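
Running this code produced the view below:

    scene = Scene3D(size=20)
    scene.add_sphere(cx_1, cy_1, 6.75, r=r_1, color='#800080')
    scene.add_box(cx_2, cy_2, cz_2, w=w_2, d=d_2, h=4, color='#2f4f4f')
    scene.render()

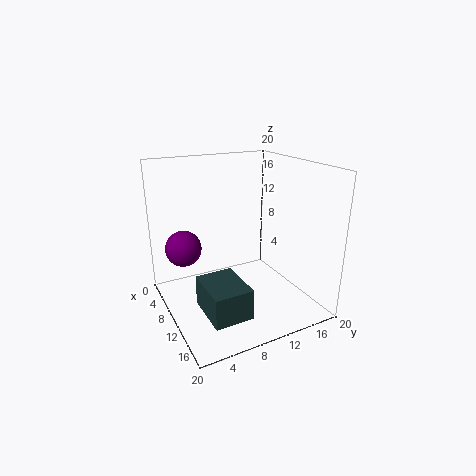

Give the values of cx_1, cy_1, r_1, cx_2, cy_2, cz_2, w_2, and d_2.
cx_1 = 3
cy_1 = 4.25
r_1 = 2.75
cx_2 = 11.5
cy_2 = 3
cz_2 = 2.5
w_2 = 6.5
d_2 = 5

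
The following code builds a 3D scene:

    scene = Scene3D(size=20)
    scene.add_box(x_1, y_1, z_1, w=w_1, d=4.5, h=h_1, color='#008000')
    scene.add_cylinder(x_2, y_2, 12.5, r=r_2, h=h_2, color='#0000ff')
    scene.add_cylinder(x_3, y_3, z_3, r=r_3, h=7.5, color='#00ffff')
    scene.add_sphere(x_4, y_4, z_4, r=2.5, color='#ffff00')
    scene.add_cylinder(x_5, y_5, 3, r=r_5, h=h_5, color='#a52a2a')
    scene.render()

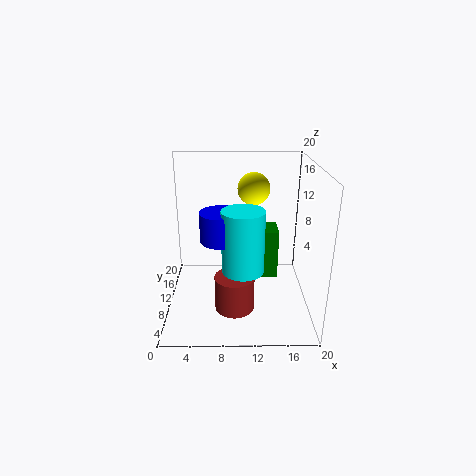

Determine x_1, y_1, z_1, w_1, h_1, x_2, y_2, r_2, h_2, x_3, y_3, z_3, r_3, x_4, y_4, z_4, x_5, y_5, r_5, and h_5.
x_1 = 10.5, y_1 = 15, z_1 = 0.5, w_1 = 6, h_1 = 8, x_2 = 8, y_2 = 4, r_2 = 2.5, h_2 = 3.5, x_3 = 10.5, y_3 = 3, z_3 = 9, r_3 = 2.5, x_4 = 12.5, y_4 = 17, z_4 = 15, x_5 = 9.5, y_5 = 4, r_5 = 2.5, h_5 = 4.5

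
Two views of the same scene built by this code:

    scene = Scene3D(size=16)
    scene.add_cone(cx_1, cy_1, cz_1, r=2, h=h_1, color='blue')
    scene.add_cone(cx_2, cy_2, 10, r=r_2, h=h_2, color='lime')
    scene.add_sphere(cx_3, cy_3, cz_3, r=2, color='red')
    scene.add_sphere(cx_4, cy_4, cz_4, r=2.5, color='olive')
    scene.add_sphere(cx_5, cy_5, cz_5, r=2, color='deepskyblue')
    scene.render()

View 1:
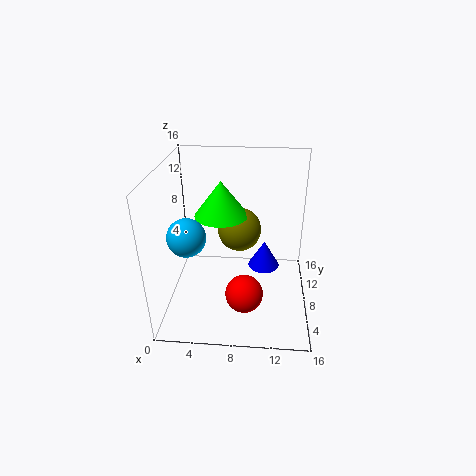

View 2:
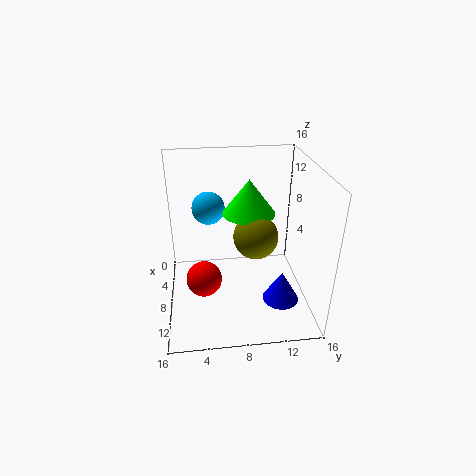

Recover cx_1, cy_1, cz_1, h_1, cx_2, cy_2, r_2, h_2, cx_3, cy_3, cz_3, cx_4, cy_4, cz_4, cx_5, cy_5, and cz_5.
cx_1 = 11; cy_1 = 12.5; cz_1 = 1.5; h_1 = 3.5; cx_2 = 6; cy_2 = 9.5; r_2 = 3; h_2 = 4; cx_3 = 9; cy_3 = 4; cz_3 = 3.5; cx_4 = 8; cy_4 = 10; cz_4 = 8; cx_5 = 3; cy_5 = 5; cz_5 = 9.5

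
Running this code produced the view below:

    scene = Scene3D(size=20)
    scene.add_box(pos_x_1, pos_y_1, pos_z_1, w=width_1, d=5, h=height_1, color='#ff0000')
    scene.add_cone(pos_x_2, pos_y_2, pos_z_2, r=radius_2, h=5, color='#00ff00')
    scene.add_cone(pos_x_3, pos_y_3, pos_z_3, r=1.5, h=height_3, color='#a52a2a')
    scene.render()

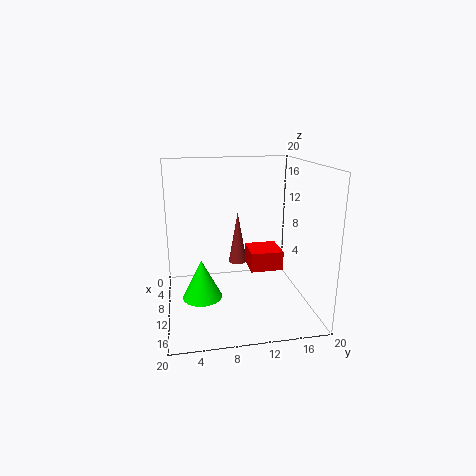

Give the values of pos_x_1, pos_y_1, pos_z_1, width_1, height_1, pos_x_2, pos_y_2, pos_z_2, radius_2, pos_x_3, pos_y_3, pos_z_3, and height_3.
pos_x_1 = 3
pos_y_1 = 12.5
pos_z_1 = 3.5
width_1 = 5
height_1 = 3
pos_x_2 = 14.5
pos_y_2 = 4.5
pos_z_2 = 4
radius_2 = 2.5
pos_x_3 = 2
pos_y_3 = 11.5
pos_z_3 = 3
height_3 = 8.5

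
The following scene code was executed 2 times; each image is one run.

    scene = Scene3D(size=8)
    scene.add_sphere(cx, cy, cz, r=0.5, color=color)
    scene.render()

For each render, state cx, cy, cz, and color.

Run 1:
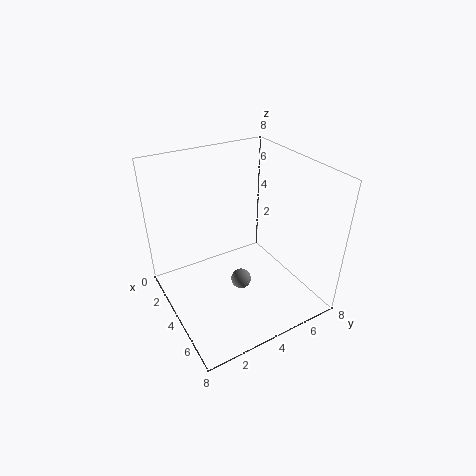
cx = 6; cy = 3; cz = 3; color = 'gray'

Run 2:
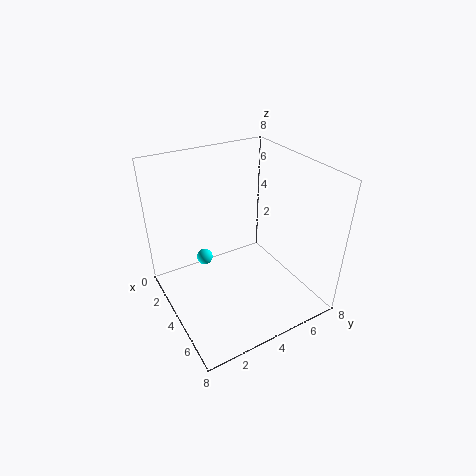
cx = 1.5; cy = 3; cz = 1.5; color = 'cyan'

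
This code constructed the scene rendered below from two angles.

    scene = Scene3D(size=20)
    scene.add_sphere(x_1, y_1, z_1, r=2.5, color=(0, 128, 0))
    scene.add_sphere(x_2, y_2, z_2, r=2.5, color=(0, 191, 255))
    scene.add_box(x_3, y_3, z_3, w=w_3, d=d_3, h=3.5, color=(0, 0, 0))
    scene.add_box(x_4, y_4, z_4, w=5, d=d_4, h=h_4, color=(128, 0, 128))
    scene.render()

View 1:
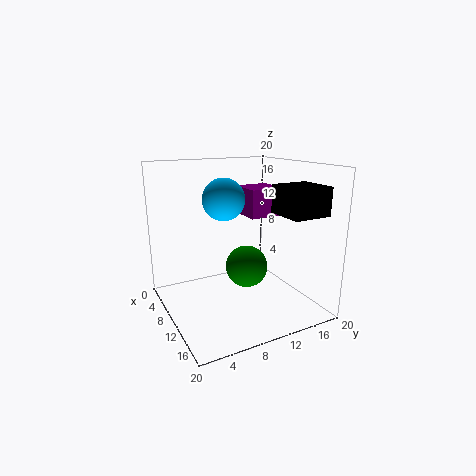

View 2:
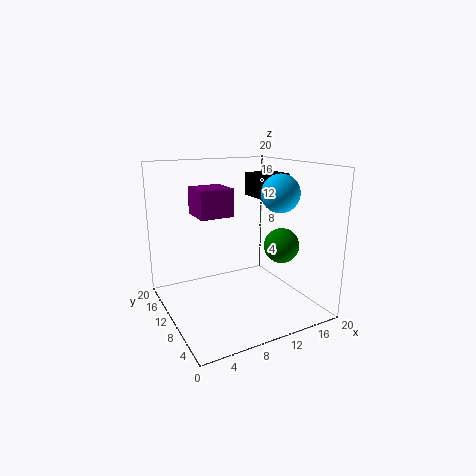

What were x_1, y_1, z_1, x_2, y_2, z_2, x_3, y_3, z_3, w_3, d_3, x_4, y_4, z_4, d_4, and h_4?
x_1 = 16
y_1 = 8
z_1 = 8.5
x_2 = 14
y_2 = 6
z_2 = 16.5
x_3 = 15
y_3 = 12
z_3 = 14.5
w_3 = 5
d_3 = 5
x_4 = 5.5
y_4 = 12
z_4 = 12.5
d_4 = 5
h_4 = 4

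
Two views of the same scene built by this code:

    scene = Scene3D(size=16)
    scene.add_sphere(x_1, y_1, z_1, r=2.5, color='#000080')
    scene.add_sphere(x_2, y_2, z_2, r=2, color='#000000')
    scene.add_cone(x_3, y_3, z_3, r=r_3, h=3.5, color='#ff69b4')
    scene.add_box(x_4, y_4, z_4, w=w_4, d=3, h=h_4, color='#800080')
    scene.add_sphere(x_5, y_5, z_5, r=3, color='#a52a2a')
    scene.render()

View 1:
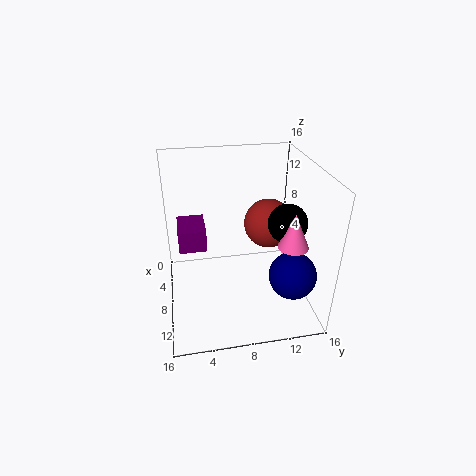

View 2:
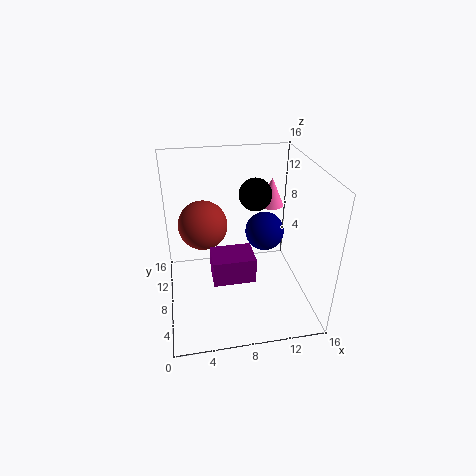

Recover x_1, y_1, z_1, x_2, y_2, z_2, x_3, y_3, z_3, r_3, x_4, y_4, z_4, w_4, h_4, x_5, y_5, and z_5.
x_1 = 12.5
y_1 = 13
z_1 = 5.5
x_2 = 11
y_2 = 12.5
z_2 = 11
x_3 = 13
y_3 = 12.5
z_3 = 9.5
r_3 = 1.5
x_4 = 4.5
y_4 = 1.5
z_4 = 7
w_4 = 4
h_4 = 2.5
x_5 = 4.5
y_5 = 12.5
z_5 = 7.5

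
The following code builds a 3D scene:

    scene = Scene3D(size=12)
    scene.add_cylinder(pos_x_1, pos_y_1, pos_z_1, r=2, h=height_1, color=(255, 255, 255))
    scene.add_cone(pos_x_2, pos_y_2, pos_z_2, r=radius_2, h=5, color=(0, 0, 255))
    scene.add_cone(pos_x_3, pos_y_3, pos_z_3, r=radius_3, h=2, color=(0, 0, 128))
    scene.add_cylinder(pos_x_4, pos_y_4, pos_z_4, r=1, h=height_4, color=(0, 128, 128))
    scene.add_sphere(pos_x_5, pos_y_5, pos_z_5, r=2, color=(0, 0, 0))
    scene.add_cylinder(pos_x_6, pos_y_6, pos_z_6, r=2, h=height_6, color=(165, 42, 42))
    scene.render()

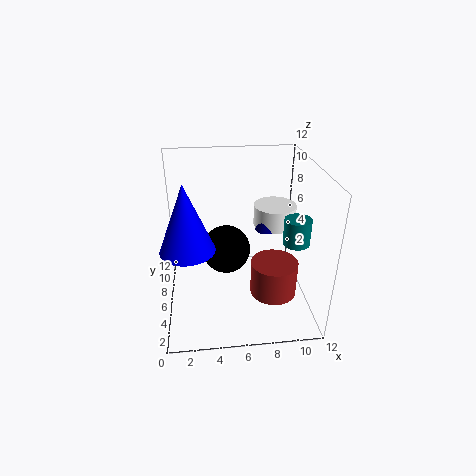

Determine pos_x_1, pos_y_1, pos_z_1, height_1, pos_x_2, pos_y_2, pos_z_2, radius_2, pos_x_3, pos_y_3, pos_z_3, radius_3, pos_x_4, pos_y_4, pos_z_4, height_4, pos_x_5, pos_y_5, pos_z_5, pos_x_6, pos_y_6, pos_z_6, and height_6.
pos_x_1 = 10
pos_y_1 = 10
pos_z_1 = 5
height_1 = 2
pos_x_2 = 2
pos_y_2 = 3
pos_z_2 = 7
radius_2 = 2
pos_x_3 = 9
pos_y_3 = 9
pos_z_3 = 5
radius_3 = 1
pos_x_4 = 10
pos_y_4 = 3
pos_z_4 = 7
height_4 = 2
pos_x_5 = 5
pos_y_5 = 6
pos_z_5 = 5
pos_x_6 = 9
pos_y_6 = 5
pos_z_6 = 1
height_6 = 3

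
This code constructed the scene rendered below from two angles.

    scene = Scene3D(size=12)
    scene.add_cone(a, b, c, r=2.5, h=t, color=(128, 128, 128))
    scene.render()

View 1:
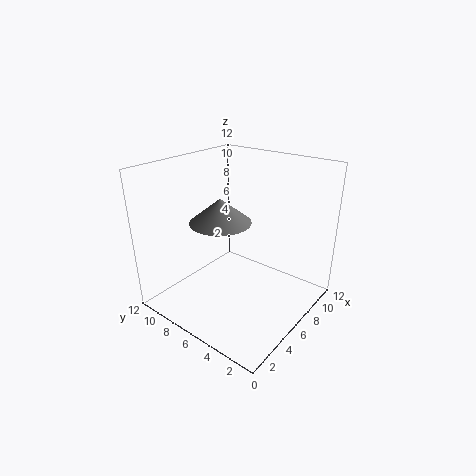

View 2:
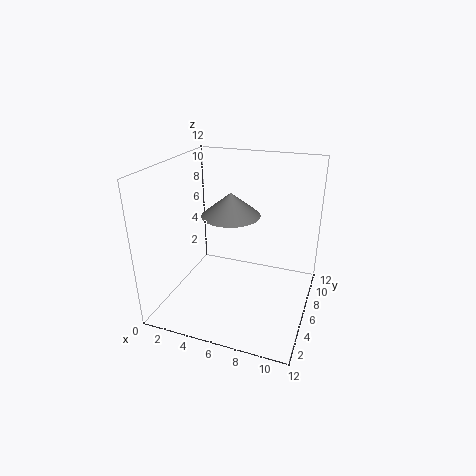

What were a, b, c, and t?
a = 5
b = 7
c = 7.5
t = 2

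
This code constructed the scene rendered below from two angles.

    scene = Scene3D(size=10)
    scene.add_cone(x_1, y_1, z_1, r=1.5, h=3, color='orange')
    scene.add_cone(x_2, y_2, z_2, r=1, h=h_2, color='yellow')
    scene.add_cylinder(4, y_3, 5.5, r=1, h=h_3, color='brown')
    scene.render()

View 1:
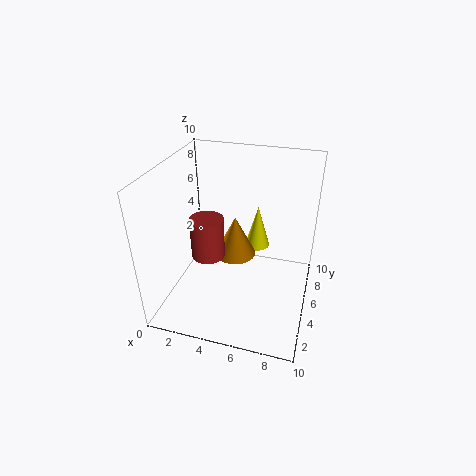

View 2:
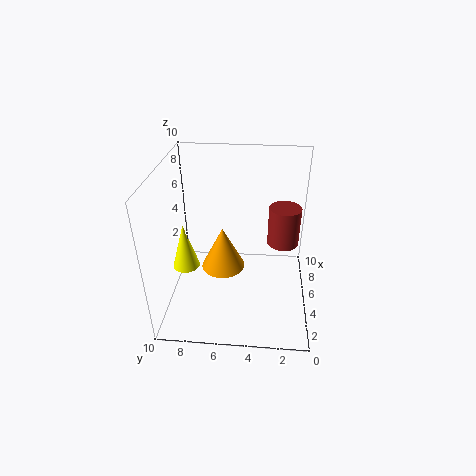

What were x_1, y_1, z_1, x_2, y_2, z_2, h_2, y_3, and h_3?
x_1 = 4.5, y_1 = 6, z_1 = 3, x_2 = 5.5, y_2 = 9, z_2 = 2, h_2 = 3.5, y_3 = 2, h_3 = 2.5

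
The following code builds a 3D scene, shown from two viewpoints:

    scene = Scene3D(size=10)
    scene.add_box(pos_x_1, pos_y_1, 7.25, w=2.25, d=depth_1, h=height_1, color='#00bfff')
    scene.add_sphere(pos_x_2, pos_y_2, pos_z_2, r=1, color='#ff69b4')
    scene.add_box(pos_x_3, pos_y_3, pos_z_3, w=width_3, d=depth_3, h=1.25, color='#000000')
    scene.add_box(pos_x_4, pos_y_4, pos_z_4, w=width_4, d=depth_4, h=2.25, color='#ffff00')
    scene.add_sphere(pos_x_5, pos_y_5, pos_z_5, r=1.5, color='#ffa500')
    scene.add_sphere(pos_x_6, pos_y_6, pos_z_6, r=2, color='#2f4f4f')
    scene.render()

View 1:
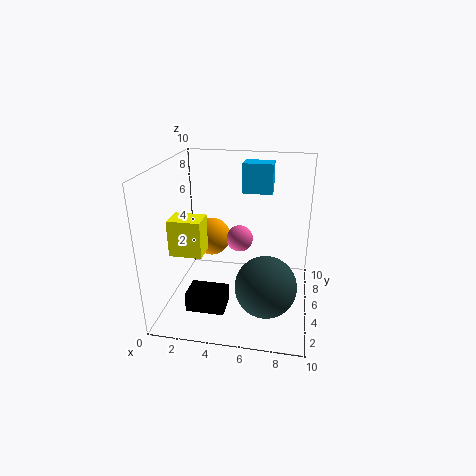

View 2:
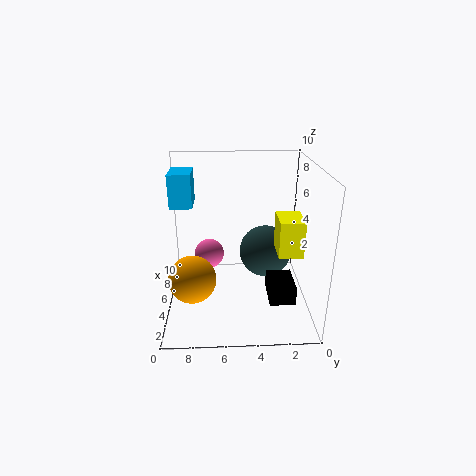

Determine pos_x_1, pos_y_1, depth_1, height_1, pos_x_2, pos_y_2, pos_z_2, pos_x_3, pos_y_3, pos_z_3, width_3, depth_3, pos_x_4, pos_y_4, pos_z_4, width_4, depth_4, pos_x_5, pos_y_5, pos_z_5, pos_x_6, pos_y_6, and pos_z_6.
pos_x_1 = 4.75, pos_y_1 = 8, depth_1 = 1.5, height_1 = 2.25, pos_x_2 = 4.75, pos_y_2 = 7, pos_z_2 = 4, pos_x_3 = 2.25, pos_y_3 = 1.25, pos_z_3 = 1.25, width_3 = 2.5, depth_3 = 1.75, pos_x_4 = 1.5, pos_y_4 = 1.25, pos_z_4 = 5.25, width_4 = 2, depth_4 = 1.5, pos_x_5 = 2.25, pos_y_5 = 8, pos_z_5 = 3.5, pos_x_6 = 7.25, pos_y_6 = 2.75, pos_z_6 = 2.75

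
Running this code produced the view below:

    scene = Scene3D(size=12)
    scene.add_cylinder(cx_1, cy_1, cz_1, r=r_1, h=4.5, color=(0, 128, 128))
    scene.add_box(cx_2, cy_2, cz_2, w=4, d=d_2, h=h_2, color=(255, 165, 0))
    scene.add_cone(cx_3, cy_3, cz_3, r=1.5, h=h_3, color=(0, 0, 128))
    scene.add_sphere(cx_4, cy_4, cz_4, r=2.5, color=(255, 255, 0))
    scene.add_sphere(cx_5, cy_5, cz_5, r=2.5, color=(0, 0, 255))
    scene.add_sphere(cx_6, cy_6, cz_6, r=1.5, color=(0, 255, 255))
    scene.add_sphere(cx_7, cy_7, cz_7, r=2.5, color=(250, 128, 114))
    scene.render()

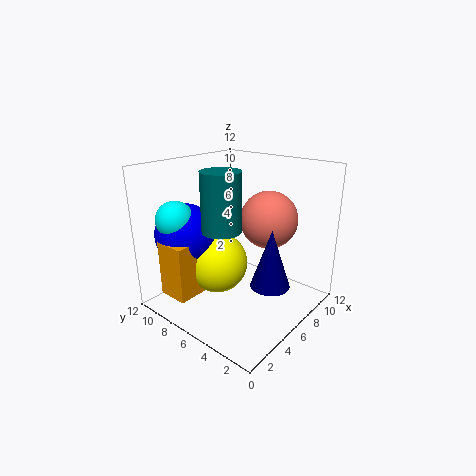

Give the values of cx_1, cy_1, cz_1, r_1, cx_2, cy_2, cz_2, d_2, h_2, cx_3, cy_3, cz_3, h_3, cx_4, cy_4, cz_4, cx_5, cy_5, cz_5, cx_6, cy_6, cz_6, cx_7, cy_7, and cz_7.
cx_1 = 3.5; cy_1 = 5.5; cz_1 = 7.5; r_1 = 1.5; cx_2 = 0.5; cy_2 = 7; cz_2 = 2; d_2 = 2.5; h_2 = 4.5; cx_3 = 5; cy_3 = 2; cz_3 = 3.5; h_3 = 4.5; cx_4 = 4.5; cy_4 = 7; cz_4 = 4; cx_5 = 3; cy_5 = 9; cz_5 = 6.5; cx_6 = 2; cy_6 = 9; cz_6 = 8; cx_7 = 9; cy_7 = 5; cz_7 = 7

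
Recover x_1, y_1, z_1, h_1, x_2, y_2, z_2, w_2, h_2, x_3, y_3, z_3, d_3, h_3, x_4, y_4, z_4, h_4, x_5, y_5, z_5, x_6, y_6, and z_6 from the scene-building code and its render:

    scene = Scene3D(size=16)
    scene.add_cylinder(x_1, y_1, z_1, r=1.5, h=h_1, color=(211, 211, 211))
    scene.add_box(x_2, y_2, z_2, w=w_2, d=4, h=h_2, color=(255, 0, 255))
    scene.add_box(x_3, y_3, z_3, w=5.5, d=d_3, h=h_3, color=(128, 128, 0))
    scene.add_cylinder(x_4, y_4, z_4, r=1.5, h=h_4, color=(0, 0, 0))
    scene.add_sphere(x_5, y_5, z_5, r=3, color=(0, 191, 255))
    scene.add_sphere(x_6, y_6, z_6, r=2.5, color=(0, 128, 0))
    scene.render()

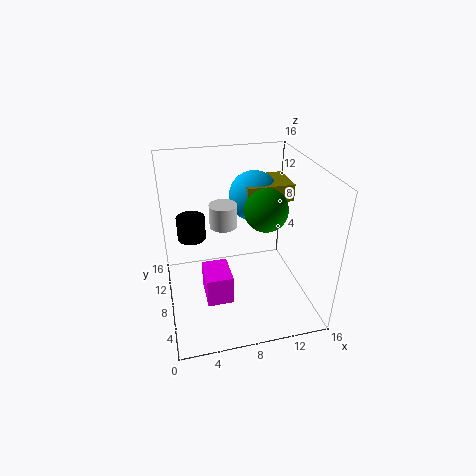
x_1 = 6.5
y_1 = 8.5
z_1 = 9.5
h_1 = 2.5
x_2 = 4
y_2 = 6
z_2 = 0.5
w_2 = 3
h_2 = 3.5
x_3 = 9.5
y_3 = 9.5
z_3 = 11
d_3 = 4.5
h_3 = 2
x_4 = 3
y_4 = 8.5
z_4 = 8.5
h_4 = 2.5
x_5 = 11
y_5 = 12
z_5 = 11
x_6 = 11.5
y_6 = 9
z_6 = 10.5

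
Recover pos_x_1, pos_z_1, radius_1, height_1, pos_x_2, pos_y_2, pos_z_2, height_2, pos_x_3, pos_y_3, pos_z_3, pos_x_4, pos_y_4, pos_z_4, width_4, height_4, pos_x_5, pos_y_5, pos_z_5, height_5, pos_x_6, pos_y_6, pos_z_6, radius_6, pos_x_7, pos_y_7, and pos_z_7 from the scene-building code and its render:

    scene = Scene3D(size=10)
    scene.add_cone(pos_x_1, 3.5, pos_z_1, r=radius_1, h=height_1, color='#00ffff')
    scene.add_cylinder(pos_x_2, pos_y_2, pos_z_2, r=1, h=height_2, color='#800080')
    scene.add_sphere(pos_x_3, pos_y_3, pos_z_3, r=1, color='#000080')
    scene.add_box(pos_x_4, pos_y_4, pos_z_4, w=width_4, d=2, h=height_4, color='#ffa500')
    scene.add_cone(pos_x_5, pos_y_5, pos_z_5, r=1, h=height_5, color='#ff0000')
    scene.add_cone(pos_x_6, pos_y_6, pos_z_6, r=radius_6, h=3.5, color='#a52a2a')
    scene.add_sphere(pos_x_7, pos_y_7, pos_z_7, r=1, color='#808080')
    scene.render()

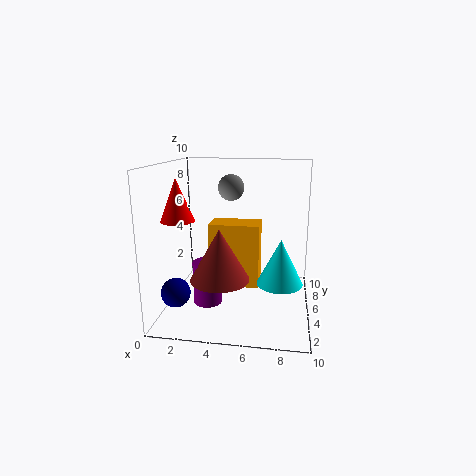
pos_x_1 = 8
pos_z_1 = 2.5
radius_1 = 1.5
height_1 = 3
pos_x_2 = 3
pos_y_2 = 4
pos_z_2 = 0.5
height_2 = 3
pos_x_3 = 1
pos_y_3 = 3
pos_z_3 = 1.5
pos_x_4 = 3
pos_y_4 = 4.5
pos_z_4 = 1.5
width_4 = 3.5
height_4 = 4.5
pos_x_5 = 2
pos_y_5 = 1.5
pos_z_5 = 7
height_5 = 2.5
pos_x_6 = 4
pos_y_6 = 3.5
pos_z_6 = 2.5
radius_6 = 2
pos_x_7 = 4
pos_y_7 = 8
pos_z_7 = 8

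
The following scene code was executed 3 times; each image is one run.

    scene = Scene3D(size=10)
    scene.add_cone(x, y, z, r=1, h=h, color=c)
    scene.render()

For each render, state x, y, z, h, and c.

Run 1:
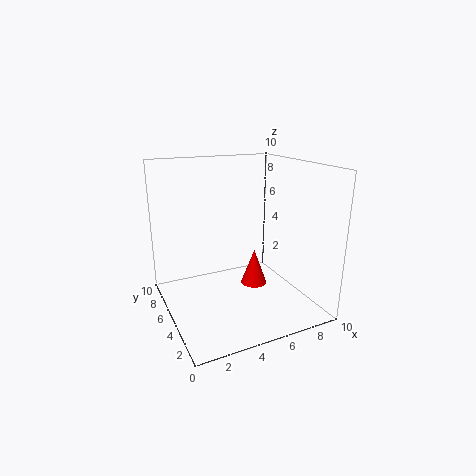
x = 7
y = 6.25
z = 0.5
h = 2.75
c = 'red'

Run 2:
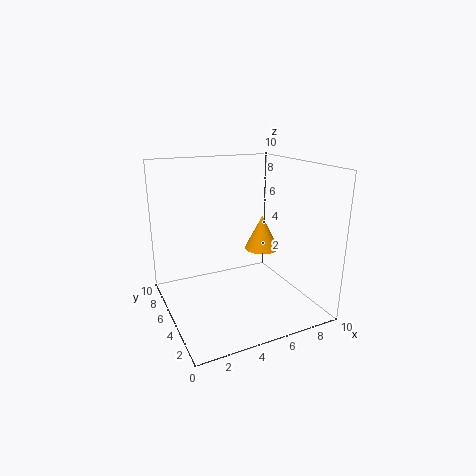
x = 5
y = 1.75
z = 5.5
h = 2
c = 'orange'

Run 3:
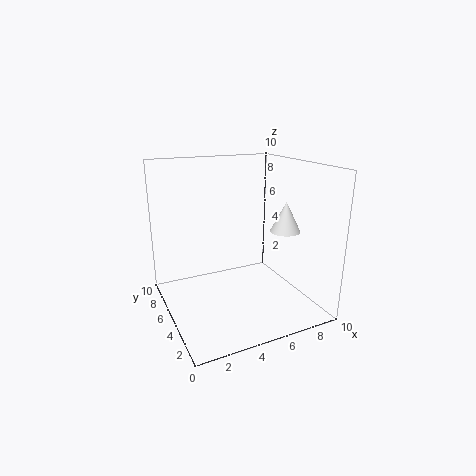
x = 7.5
y = 3
z = 5.75
h = 2
c = 'white'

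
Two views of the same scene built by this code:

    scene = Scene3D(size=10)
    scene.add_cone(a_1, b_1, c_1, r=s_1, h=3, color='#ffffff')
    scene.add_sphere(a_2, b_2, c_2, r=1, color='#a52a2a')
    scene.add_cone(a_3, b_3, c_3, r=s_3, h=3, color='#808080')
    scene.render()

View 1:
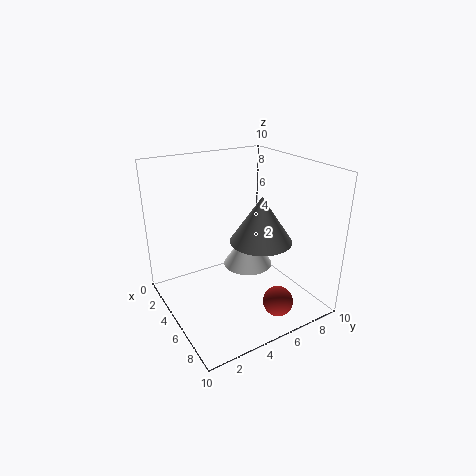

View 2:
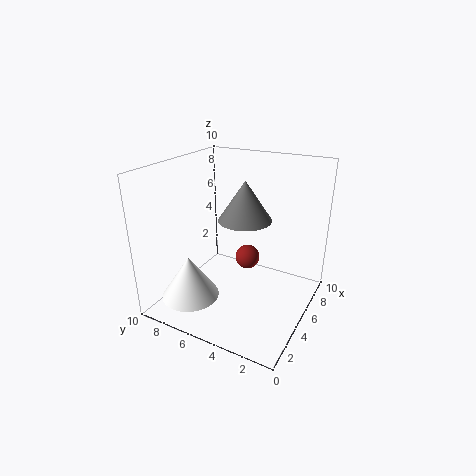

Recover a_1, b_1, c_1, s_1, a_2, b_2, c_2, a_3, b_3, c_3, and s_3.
a_1 = 2.5
b_1 = 7.5
c_1 = 1
s_1 = 2
a_2 = 8.5
b_2 = 6
c_2 = 1.5
a_3 = 7
b_3 = 5.5
c_3 = 5.5
s_3 = 2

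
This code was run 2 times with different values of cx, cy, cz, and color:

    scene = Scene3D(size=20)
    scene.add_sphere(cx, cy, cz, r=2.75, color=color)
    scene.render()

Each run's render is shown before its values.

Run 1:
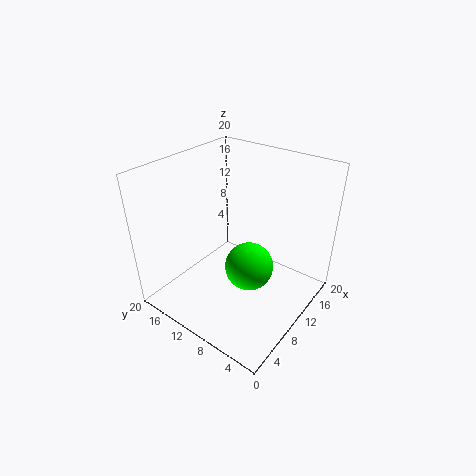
cx = 4.5; cy = 4.25; cz = 11.25; color = 'lime'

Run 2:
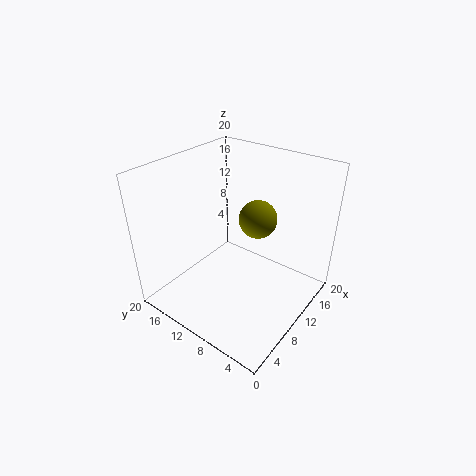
cx = 13.75; cy = 9.25; cz = 11.5; color = 'olive'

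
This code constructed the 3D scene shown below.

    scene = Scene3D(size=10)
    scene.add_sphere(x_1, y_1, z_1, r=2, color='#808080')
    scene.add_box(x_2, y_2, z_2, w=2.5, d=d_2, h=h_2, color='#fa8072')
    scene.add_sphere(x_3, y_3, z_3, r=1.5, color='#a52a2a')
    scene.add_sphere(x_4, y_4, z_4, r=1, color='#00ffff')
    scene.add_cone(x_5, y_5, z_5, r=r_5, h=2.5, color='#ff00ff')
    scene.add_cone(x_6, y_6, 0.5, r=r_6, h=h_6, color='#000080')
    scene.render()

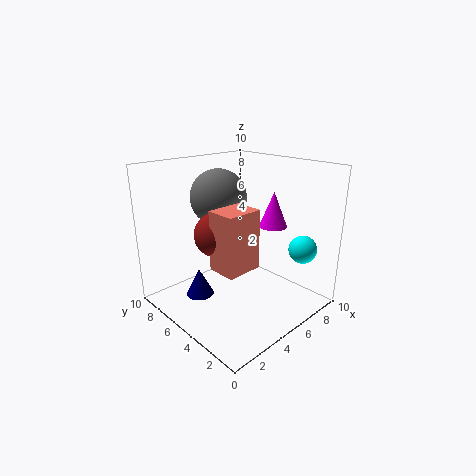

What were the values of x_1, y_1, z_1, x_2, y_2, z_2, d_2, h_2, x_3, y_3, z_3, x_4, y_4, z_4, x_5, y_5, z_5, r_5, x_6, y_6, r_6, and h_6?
x_1 = 5, y_1 = 7, z_1 = 7.5, x_2 = 2.5, y_2 = 3, z_2 = 3.5, d_2 = 2, h_2 = 4, x_3 = 3.5, y_3 = 5.5, z_3 = 5.5, x_4 = 8.5, y_4 = 2, z_4 = 4, x_5 = 7.5, y_5 = 4, z_5 = 5.5, r_5 = 1, x_6 = 3, y_6 = 7, r_6 = 1, h_6 = 2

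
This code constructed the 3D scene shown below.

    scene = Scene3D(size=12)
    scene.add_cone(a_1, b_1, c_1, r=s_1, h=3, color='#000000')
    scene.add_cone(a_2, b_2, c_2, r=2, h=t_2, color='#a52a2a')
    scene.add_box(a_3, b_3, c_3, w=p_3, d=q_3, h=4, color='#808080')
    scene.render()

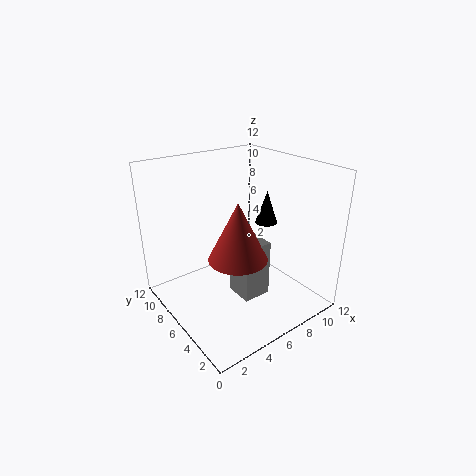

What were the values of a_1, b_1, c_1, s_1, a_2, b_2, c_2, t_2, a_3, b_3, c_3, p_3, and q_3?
a_1 = 10, b_1 = 7, c_1 = 6, s_1 = 1, a_2 = 3, b_2 = 2, c_2 = 7, t_2 = 4, a_3 = 3, b_3 = 1, c_3 = 4, p_3 = 2, q_3 = 2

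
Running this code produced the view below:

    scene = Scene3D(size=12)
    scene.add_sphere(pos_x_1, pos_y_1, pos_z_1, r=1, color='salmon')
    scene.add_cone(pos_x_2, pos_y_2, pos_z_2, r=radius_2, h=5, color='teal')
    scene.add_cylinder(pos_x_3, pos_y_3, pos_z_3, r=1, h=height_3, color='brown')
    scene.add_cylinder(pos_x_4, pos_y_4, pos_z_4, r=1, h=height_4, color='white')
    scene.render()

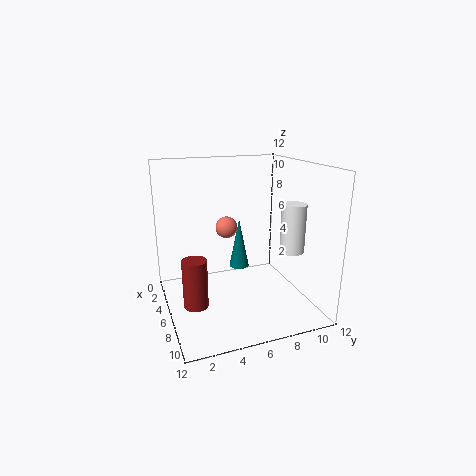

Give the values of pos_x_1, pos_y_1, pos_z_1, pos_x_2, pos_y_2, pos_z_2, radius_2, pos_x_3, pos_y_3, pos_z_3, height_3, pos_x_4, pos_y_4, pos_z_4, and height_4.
pos_x_1 = 3, pos_y_1 = 6, pos_z_1 = 6, pos_x_2 = 1, pos_y_2 = 8, pos_z_2 = 1, radius_2 = 1, pos_x_3 = 7, pos_y_3 = 2, pos_z_3 = 1, height_3 = 4, pos_x_4 = 8, pos_y_4 = 10, pos_z_4 = 5, height_4 = 4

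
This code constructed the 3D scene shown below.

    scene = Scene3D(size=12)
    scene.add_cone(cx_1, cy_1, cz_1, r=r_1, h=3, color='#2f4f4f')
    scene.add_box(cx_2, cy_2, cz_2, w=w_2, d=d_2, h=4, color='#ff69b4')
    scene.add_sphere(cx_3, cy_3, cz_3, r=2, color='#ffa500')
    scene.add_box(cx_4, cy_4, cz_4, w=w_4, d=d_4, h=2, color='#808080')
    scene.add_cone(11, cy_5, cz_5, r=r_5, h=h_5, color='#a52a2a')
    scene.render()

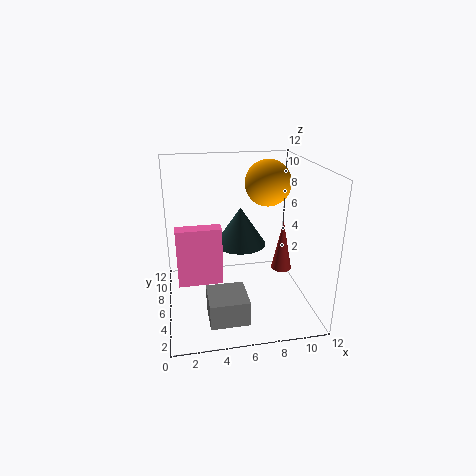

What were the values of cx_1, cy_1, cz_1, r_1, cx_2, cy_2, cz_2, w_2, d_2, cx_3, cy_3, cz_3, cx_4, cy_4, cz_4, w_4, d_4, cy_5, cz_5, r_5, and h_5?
cx_1 = 6
cy_1 = 5
cz_1 = 6
r_1 = 2
cx_2 = 1
cy_2 = 1
cz_2 = 5
w_2 = 3
d_2 = 1
cx_3 = 9
cy_3 = 8
cz_3 = 10
cx_4 = 3
cy_4 = 1
cz_4 = 1
w_4 = 3
d_4 = 3
cy_5 = 9
cz_5 = 1
r_5 = 1
h_5 = 5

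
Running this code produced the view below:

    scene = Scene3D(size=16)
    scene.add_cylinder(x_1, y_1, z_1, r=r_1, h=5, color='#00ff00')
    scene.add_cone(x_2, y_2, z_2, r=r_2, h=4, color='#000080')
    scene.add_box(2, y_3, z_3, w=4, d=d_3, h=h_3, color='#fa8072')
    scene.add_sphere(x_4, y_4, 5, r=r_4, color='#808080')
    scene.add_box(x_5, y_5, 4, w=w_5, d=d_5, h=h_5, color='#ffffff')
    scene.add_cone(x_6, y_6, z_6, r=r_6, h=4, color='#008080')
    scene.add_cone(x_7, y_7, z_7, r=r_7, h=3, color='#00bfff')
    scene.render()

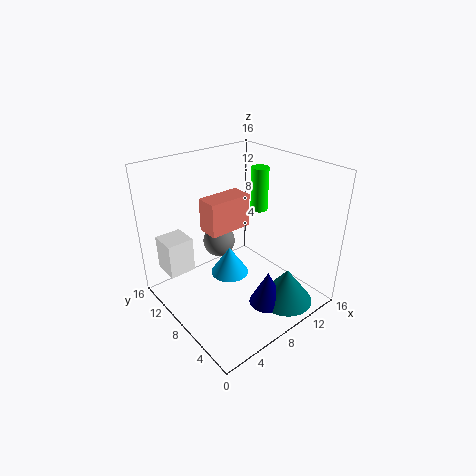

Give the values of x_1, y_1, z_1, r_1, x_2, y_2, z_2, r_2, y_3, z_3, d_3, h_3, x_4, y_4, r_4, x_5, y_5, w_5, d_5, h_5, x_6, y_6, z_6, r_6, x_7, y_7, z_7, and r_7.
x_1 = 12, y_1 = 9, z_1 = 10, r_1 = 1, x_2 = 9, y_2 = 4, z_2 = 1, r_2 = 2, y_3 = 4, z_3 = 12, d_3 = 2, h_3 = 3, x_4 = 9, y_4 = 13, r_4 = 2, x_5 = 1, y_5 = 11, w_5 = 3, d_5 = 3, h_5 = 4, x_6 = 11, y_6 = 3, z_6 = 1, r_6 = 3, x_7 = 6, y_7 = 7, z_7 = 5, r_7 = 2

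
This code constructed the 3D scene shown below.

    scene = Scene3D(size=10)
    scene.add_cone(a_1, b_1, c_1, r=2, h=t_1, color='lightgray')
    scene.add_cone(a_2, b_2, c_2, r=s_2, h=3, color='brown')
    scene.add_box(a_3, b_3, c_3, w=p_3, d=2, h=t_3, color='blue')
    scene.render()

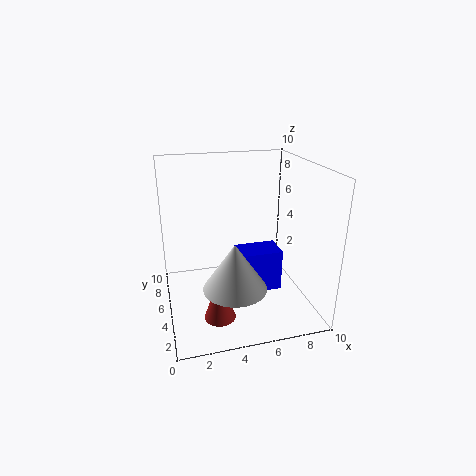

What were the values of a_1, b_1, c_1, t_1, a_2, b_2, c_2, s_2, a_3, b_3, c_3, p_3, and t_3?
a_1 = 4; b_1 = 2; c_1 = 3; t_1 = 3; a_2 = 3; b_2 = 2; c_2 = 1; s_2 = 1; a_3 = 5; b_3 = 4; c_3 = 1; p_3 = 3; t_3 = 3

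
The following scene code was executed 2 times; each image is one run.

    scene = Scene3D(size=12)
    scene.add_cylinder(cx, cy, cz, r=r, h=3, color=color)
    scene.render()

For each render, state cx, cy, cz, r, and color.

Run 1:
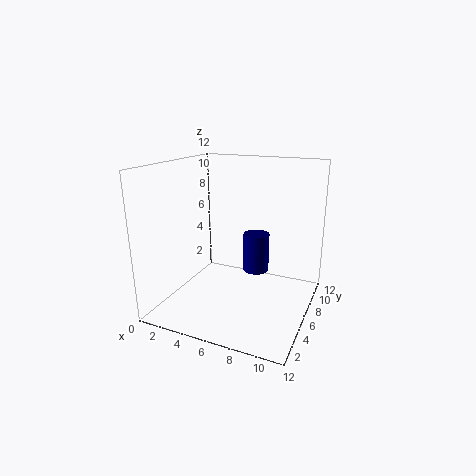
cx = 8, cy = 5, cz = 4, r = 1, color = 'navy'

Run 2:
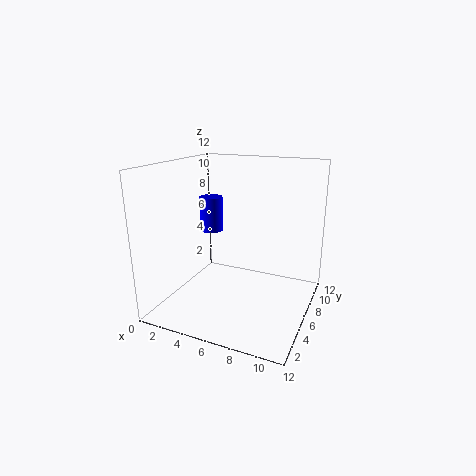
cx = 3, cy = 7, cz = 6, r = 1, color = 'blue'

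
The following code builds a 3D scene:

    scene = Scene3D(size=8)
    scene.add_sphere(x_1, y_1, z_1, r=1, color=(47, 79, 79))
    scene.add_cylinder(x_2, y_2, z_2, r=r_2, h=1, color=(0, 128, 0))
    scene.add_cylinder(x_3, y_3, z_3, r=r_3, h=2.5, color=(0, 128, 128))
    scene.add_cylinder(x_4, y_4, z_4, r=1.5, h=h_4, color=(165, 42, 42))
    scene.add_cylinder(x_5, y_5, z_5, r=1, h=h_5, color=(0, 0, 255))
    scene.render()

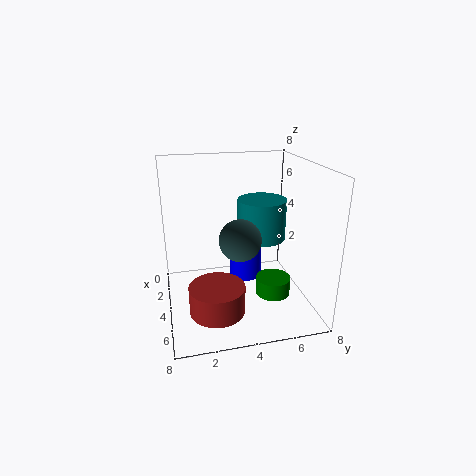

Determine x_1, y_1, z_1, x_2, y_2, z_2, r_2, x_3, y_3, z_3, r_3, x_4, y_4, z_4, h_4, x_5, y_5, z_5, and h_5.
x_1 = 6.5, y_1 = 3.5, z_1 = 5, x_2 = 4.5, y_2 = 6, z_2 = 0.5, r_2 = 1, x_3 = 2, y_3 = 6, z_3 = 3, r_3 = 1.5, x_4 = 5.5, y_4 = 2.5, z_4 = 0.5, h_4 = 1.5, x_5 = 2, y_5 = 5, z_5 = 0.5, h_5 = 2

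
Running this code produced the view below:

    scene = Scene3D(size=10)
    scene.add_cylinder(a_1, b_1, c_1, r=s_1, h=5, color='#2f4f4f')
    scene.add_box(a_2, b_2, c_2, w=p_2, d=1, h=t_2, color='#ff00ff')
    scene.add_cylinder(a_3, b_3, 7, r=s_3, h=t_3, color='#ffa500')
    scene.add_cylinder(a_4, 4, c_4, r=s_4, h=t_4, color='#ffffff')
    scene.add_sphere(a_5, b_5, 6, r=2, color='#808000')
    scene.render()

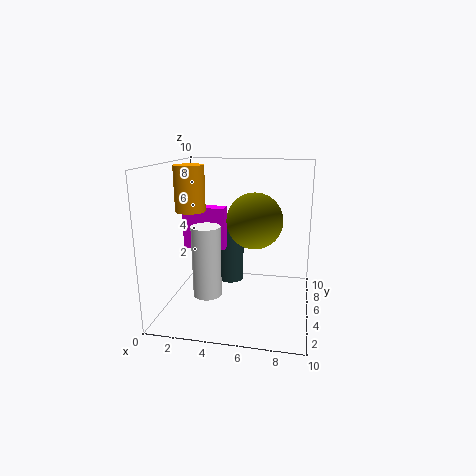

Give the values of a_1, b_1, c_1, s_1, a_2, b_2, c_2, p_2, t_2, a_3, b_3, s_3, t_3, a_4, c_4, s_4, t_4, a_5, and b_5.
a_1 = 4
b_1 = 7
c_1 = 1
s_1 = 1
a_2 = 1
b_2 = 5
c_2 = 4
p_2 = 3
t_2 = 3
a_3 = 2
b_3 = 4
s_3 = 1
t_3 = 3
a_4 = 3
c_4 = 1
s_4 = 1
t_4 = 5
a_5 = 6
b_5 = 6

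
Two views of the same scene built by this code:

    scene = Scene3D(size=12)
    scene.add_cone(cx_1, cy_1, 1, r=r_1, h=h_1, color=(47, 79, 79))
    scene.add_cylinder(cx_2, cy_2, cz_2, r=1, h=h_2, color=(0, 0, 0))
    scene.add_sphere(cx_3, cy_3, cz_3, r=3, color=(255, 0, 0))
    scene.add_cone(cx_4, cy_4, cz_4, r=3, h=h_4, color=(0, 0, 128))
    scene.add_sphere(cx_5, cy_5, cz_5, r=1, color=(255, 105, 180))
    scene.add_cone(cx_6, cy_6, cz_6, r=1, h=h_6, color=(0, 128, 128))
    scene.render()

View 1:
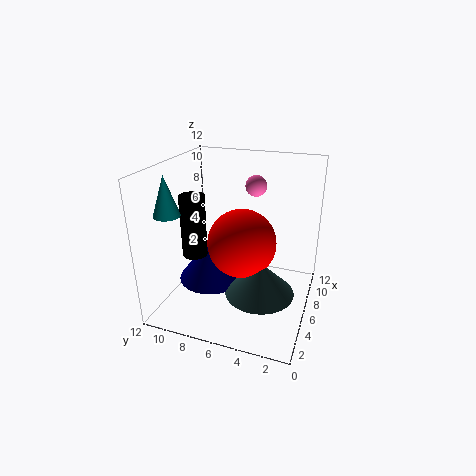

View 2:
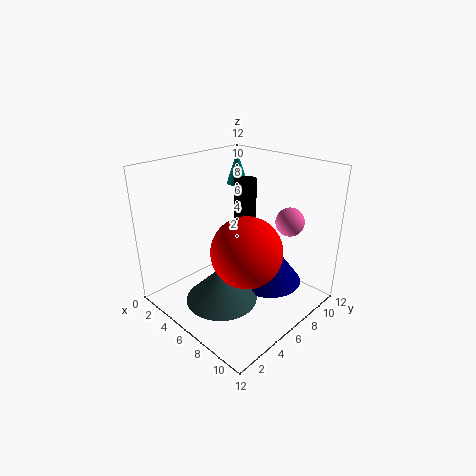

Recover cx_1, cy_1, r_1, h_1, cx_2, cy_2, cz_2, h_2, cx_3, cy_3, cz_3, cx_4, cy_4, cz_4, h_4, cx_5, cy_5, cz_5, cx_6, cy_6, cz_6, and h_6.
cx_1 = 6; cy_1 = 4; r_1 = 3; h_1 = 3; cx_2 = 4; cy_2 = 9; cz_2 = 5; h_2 = 5; cx_3 = 7; cy_3 = 6; cz_3 = 5; cx_4 = 7; cy_4 = 9; cz_4 = 1; h_4 = 4; cx_5 = 11; cy_5 = 6; cz_5 = 9; cx_6 = 2; cy_6 = 10; cz_6 = 9; h_6 = 3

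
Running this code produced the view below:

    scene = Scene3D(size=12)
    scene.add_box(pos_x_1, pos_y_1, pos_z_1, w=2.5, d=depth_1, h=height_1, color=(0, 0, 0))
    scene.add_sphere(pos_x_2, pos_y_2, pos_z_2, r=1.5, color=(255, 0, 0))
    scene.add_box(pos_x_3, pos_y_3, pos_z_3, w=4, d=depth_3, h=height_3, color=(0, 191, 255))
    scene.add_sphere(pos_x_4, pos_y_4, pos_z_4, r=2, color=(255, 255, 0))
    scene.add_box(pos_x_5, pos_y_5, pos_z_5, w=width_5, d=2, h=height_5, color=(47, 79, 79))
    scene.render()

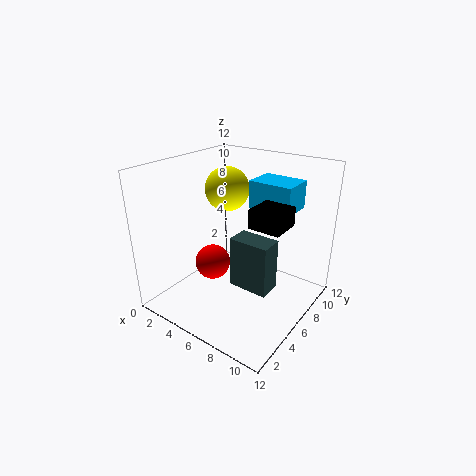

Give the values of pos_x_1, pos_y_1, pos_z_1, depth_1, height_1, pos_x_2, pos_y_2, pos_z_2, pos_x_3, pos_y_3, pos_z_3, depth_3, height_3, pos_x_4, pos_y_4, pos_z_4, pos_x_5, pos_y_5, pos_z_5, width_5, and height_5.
pos_x_1 = 8
pos_y_1 = 4.5
pos_z_1 = 8
depth_1 = 2.5
height_1 = 1.5
pos_x_2 = 4
pos_y_2 = 5
pos_z_2 = 3.5
pos_x_3 = 5
pos_y_3 = 9
pos_z_3 = 7.5
depth_3 = 3
height_3 = 2.5
pos_x_4 = 3
pos_y_4 = 8.5
pos_z_4 = 9
pos_x_5 = 5.5
pos_y_5 = 5.5
pos_z_5 = 1.5
width_5 = 3.5
height_5 = 4.5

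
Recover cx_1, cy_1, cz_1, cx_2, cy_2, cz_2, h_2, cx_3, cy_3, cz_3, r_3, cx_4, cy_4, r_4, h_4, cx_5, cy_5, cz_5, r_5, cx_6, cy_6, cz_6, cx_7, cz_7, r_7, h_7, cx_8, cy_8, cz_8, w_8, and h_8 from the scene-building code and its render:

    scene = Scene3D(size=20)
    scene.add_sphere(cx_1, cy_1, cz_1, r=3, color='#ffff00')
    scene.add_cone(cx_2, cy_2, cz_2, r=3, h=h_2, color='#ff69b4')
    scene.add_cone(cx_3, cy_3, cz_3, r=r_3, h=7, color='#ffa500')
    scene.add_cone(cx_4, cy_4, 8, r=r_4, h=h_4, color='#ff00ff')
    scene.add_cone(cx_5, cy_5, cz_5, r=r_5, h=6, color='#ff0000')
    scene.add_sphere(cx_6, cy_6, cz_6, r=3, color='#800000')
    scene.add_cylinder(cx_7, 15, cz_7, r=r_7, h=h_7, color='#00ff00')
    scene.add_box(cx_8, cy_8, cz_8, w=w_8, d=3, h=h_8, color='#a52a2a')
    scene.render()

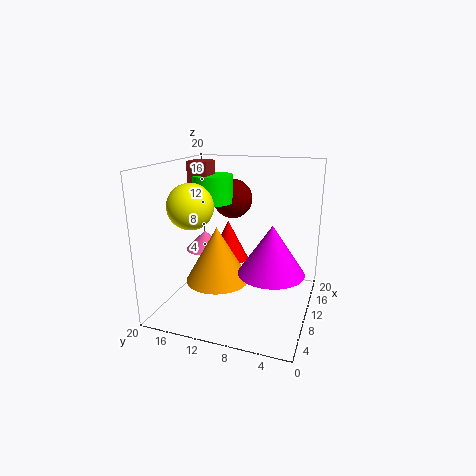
cx_1 = 6
cy_1 = 15
cz_1 = 15
cx_2 = 14
cy_2 = 17
cz_2 = 6
h_2 = 3
cx_3 = 5
cy_3 = 11
cz_3 = 6
r_3 = 4
cx_4 = 5
cy_4 = 4
r_4 = 4
h_4 = 6
cx_5 = 14
cy_5 = 13
cz_5 = 5
r_5 = 3
cx_6 = 16
cy_6 = 13
cz_6 = 14
cx_7 = 13
cz_7 = 14
r_7 = 3
h_7 = 4
cx_8 = 11
cy_8 = 15
cz_8 = 15
w_8 = 3
h_8 = 5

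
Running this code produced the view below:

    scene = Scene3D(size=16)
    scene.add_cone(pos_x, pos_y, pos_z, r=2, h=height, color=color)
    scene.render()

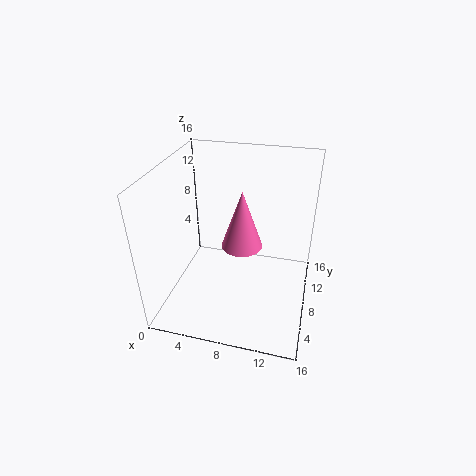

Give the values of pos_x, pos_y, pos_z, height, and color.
pos_x = 9.25, pos_y = 4.75, pos_z = 9.5, height = 5.75, color = 'hotpink'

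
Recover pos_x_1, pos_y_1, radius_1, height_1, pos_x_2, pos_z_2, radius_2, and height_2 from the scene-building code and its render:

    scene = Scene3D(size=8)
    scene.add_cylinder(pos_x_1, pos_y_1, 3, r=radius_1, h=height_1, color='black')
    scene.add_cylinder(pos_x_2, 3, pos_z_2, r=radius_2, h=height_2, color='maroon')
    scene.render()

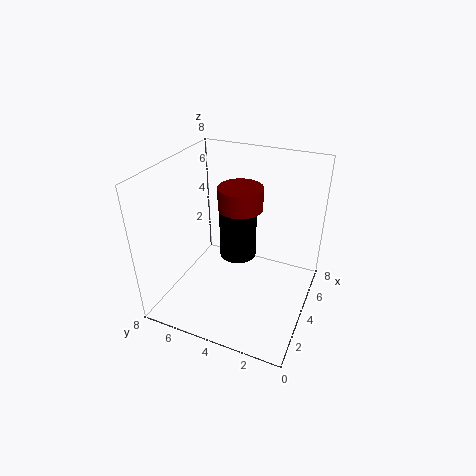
pos_x_1 = 4
pos_y_1 = 4
radius_1 = 1
height_1 = 3
pos_x_2 = 2
pos_z_2 = 7
radius_2 = 1
height_2 = 1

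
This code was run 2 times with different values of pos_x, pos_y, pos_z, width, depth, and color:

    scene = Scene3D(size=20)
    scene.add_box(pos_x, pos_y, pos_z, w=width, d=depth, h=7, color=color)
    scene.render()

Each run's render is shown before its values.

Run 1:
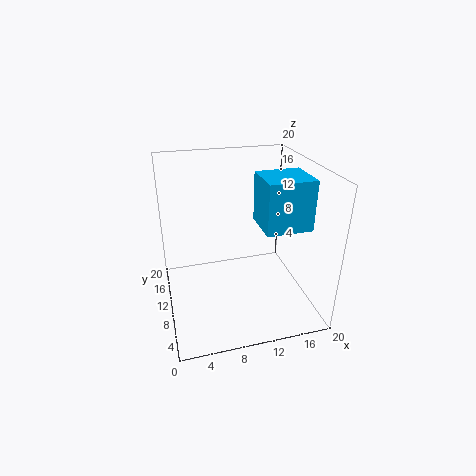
pos_x = 13
pos_y = 6.5
pos_z = 11.5
width = 6.5
depth = 6
color = 'deepskyblue'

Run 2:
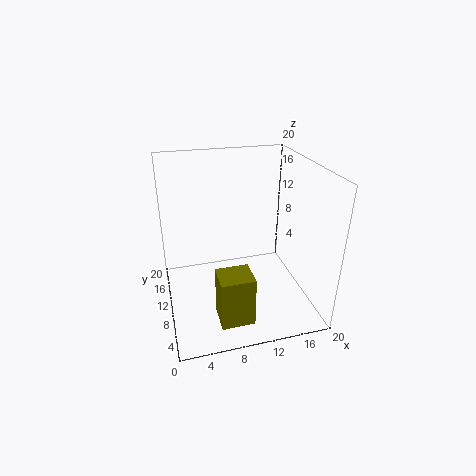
pos_x = 6
pos_y = 3
pos_z = 0.5
width = 4.5
depth = 4
color = 'olive'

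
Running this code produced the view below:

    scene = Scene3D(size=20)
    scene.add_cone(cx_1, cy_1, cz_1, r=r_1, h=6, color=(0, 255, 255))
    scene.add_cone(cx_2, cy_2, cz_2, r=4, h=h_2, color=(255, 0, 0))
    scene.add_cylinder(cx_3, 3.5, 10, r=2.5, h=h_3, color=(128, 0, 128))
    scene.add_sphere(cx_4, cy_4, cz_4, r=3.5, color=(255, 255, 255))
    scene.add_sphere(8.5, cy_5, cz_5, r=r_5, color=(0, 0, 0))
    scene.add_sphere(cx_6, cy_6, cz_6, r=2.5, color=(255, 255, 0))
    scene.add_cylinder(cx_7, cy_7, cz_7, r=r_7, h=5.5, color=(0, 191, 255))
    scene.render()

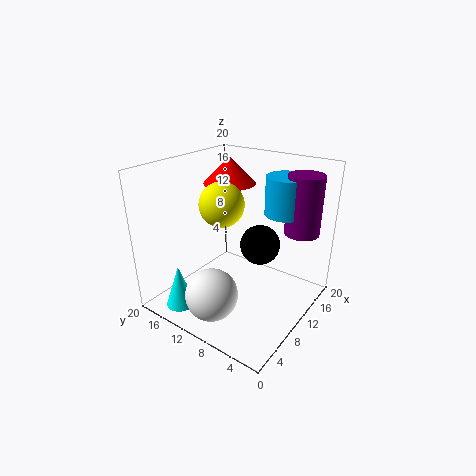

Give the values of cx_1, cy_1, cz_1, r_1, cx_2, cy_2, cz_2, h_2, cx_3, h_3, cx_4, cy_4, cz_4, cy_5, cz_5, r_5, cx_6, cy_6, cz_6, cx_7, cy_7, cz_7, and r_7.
cx_1 = 3, cy_1 = 15, cz_1 = 1, r_1 = 2, cx_2 = 15.5, cy_2 = 15.5, cz_2 = 15.5, h_2 = 4, cx_3 = 16.5, h_3 = 8.5, cx_4 = 4, cy_4 = 10, cz_4 = 4, cy_5 = 5.5, cz_5 = 11, r_5 = 2.5, cx_6 = 3.5, cy_6 = 7.5, cz_6 = 17.5, cx_7 = 16, cy_7 = 6, cz_7 = 12.5, r_7 = 3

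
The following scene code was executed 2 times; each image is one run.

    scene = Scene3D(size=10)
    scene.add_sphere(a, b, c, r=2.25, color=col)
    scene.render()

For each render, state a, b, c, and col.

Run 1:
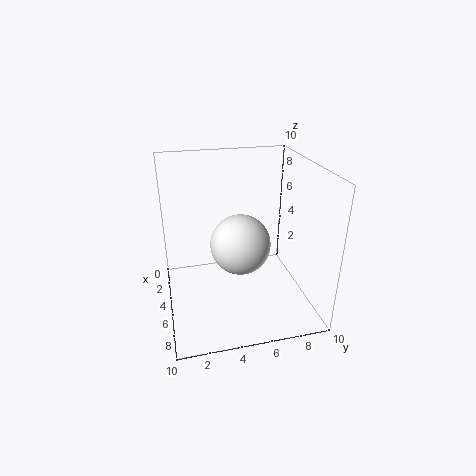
a = 3.75; b = 5.5; c = 3.75; col = 'white'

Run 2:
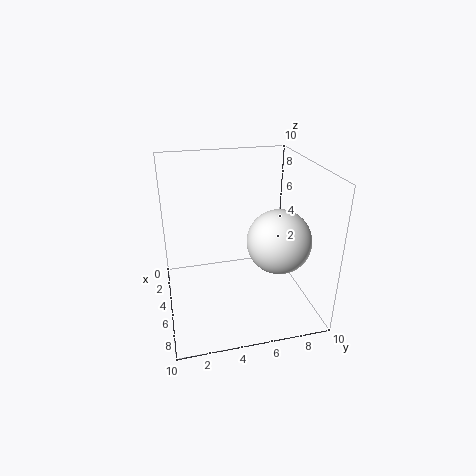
a = 5.75; b = 7.75; c = 4.75; col = 'white'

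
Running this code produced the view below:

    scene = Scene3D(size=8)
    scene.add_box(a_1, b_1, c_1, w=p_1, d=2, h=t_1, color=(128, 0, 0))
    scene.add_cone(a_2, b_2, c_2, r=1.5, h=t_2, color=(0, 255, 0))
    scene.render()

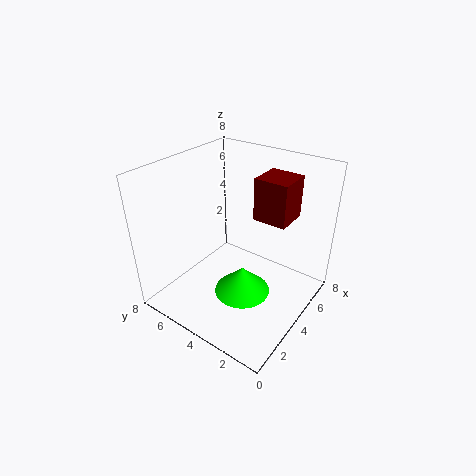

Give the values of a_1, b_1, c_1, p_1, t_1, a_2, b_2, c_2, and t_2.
a_1 = 5.5
b_1 = 2
c_1 = 4.5
p_1 = 2
t_1 = 2.5
a_2 = 3
b_2 = 3
c_2 = 1.5
t_2 = 1.5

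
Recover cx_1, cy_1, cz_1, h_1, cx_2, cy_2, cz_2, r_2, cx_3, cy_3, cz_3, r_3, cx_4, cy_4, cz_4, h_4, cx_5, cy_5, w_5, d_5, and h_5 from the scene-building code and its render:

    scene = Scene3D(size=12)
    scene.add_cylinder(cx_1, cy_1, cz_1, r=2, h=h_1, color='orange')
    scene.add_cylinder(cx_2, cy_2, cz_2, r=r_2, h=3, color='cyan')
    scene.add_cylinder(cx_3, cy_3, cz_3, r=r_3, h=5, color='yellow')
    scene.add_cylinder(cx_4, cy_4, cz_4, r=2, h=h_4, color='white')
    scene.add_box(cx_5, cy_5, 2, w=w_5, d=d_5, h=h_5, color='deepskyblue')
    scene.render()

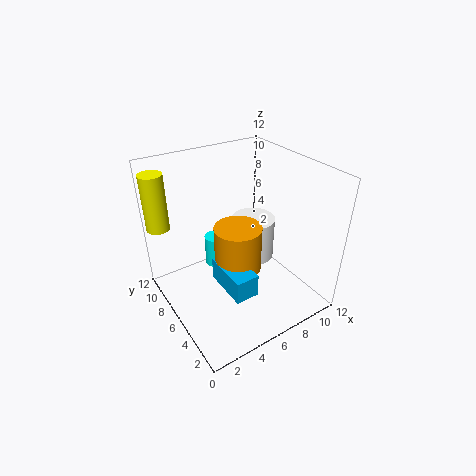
cx_1 = 6; cy_1 = 6; cz_1 = 3; h_1 = 4; cx_2 = 6; cy_2 = 10; cz_2 = 1; r_2 = 1; cx_3 = 1; cy_3 = 11; cz_3 = 6; r_3 = 1; cx_4 = 9; cy_4 = 8; cz_4 = 2; h_4 = 4; cx_5 = 4; cy_5 = 3; w_5 = 2; d_5 = 4; h_5 = 2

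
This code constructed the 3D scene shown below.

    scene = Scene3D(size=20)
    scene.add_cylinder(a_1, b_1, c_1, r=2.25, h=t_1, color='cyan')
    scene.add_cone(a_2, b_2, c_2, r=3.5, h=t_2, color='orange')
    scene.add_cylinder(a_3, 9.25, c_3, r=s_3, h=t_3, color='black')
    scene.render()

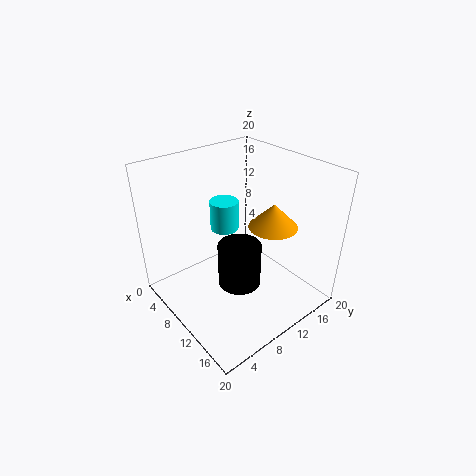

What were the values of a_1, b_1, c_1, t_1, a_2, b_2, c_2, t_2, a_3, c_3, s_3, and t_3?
a_1 = 3.25, b_1 = 12.75, c_1 = 7.5, t_1 = 4.75, a_2 = 11.75, b_2 = 15, c_2 = 10.75, t_2 = 3.5, a_3 = 11.25, c_3 = 3.5, s_3 = 3, t_3 = 6.25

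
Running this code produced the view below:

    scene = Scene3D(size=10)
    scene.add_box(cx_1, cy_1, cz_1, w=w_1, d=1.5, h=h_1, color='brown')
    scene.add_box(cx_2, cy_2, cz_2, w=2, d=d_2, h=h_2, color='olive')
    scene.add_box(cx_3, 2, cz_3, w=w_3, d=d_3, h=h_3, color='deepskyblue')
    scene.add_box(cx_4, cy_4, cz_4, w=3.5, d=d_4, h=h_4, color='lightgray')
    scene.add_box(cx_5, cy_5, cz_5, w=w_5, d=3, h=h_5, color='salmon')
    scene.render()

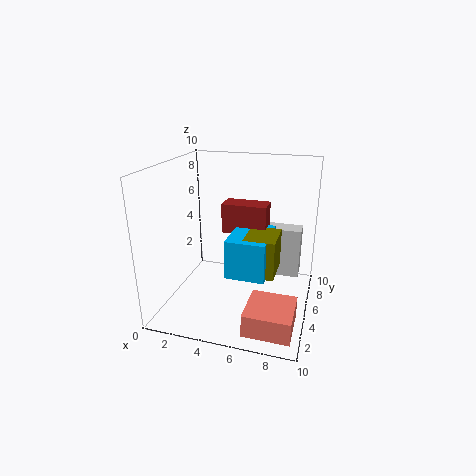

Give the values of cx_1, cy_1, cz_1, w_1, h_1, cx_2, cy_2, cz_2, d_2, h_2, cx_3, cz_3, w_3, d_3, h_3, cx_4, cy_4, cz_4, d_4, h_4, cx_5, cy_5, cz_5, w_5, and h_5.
cx_1 = 4, cy_1 = 4.5, cz_1 = 5.5, w_1 = 3, h_1 = 2, cx_2 = 6, cy_2 = 2.5, cz_2 = 3.5, d_2 = 2.5, h_2 = 2.5, cx_3 = 5, cz_3 = 3.5, w_3 = 2.5, d_3 = 3.5, h_3 = 2.5, cx_4 = 5.5, cy_4 = 8.5, cz_4 = 0.5, d_4 = 1.5, h_4 = 4, cx_5 = 6.5, cy_5 = 0.5, cz_5 = 0.5, w_5 = 3, h_5 = 1.5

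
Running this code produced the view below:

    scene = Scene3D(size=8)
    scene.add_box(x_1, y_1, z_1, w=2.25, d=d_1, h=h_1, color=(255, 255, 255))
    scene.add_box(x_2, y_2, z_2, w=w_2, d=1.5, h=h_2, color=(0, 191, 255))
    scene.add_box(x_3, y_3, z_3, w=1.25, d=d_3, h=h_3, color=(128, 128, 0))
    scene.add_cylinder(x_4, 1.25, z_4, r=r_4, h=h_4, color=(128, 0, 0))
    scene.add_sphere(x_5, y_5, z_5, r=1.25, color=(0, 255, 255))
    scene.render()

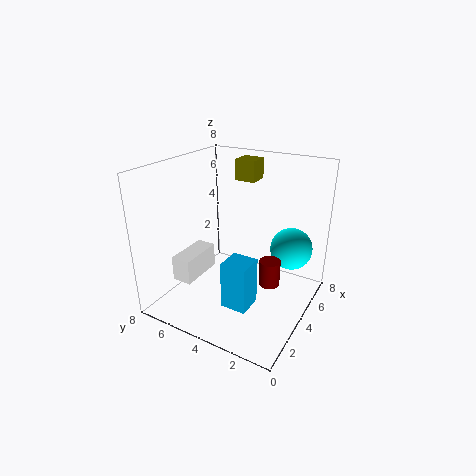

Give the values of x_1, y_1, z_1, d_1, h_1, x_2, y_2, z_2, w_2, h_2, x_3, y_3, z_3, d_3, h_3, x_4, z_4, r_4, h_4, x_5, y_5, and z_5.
x_1 = 0.5, y_1 = 4.75, z_1 = 2.75, d_1 = 1, h_1 = 1.25, x_2 = 2.5, y_2 = 2.75, z_2 = 0.25, w_2 = 1.5, h_2 = 2.75, x_3 = 6.25, y_3 = 4.25, z_3 = 6.5, d_3 = 1.25, h_3 = 1.25, x_4 = 2.25, z_4 = 3, r_4 = 0.5, h_4 = 1.25, x_5 = 6.5, y_5 = 1.75, z_5 = 2.75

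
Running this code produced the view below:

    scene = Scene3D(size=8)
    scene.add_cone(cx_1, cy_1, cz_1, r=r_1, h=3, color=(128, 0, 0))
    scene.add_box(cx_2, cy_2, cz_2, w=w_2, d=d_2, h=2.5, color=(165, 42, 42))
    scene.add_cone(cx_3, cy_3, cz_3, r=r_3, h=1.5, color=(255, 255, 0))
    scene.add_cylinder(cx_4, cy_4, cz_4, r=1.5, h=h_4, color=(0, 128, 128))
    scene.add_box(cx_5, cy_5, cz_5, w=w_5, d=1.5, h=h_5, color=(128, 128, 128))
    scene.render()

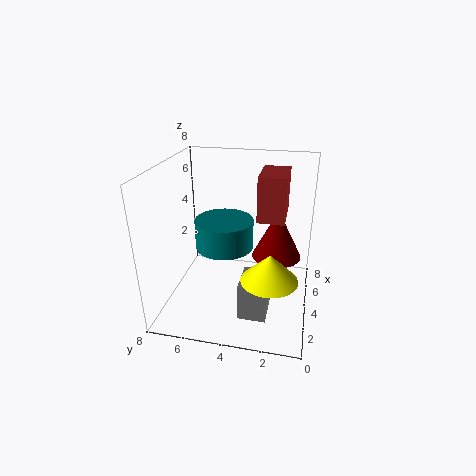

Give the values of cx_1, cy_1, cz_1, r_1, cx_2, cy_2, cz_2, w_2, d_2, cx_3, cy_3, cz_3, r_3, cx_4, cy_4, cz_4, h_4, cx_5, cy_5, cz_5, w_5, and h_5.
cx_1 = 6, cy_1 = 2, cz_1 = 2, r_1 = 1.5, cx_2 = 4, cy_2 = 1.5, cz_2 = 5, w_2 = 2.5, d_2 = 1.5, cx_3 = 2.5, cy_3 = 2, cz_3 = 2.5, r_3 = 1.5, cx_4 = 3, cy_4 = 4.5, cz_4 = 4, h_4 = 1.5, cx_5 = 1.5, cy_5 = 2, cz_5 = 0.5, w_5 = 2, h_5 = 2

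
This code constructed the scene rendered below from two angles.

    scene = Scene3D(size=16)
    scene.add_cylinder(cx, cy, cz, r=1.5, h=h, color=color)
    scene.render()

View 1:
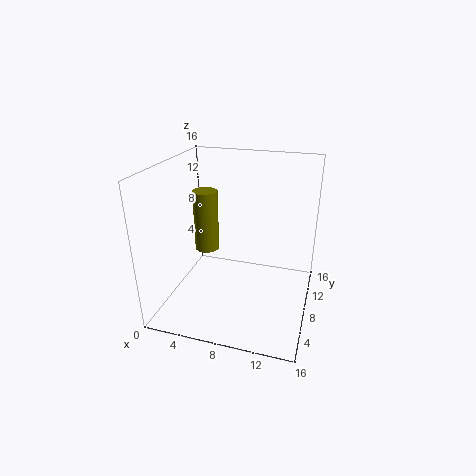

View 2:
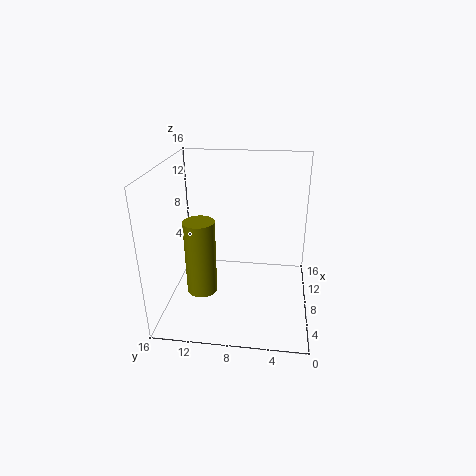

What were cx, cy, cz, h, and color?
cx = 3, cy = 11, cz = 4.5, h = 7.5, color = 'olive'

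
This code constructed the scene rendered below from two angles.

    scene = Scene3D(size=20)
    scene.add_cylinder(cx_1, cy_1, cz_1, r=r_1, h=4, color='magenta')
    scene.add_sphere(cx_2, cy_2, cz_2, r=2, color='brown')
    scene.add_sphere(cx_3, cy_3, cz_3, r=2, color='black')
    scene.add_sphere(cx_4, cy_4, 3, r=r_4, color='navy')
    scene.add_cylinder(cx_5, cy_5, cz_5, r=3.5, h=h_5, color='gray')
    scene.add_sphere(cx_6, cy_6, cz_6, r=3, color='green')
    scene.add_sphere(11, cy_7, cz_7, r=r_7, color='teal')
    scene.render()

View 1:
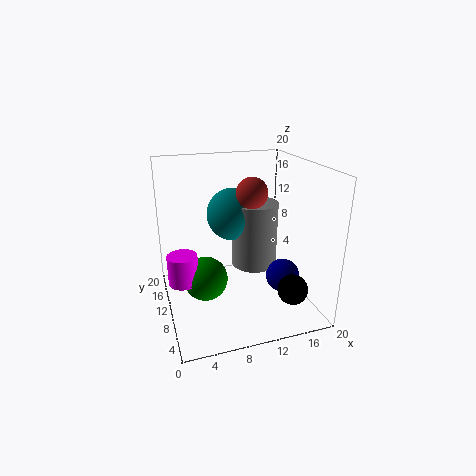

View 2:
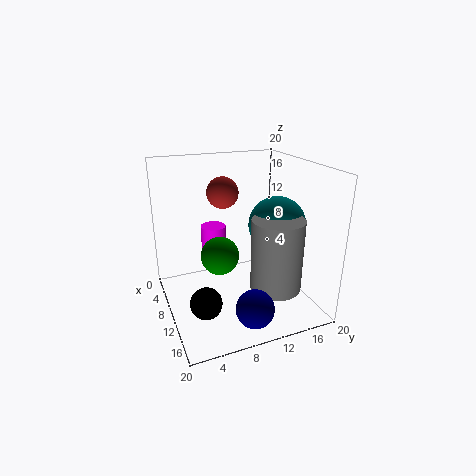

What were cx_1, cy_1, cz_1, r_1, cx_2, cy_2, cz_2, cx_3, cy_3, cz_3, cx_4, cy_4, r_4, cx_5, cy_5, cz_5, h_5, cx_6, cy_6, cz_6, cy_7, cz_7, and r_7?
cx_1 = 2; cy_1 = 9; cz_1 = 5; r_1 = 2; cx_2 = 11; cy_2 = 7.5; cz_2 = 17; cx_3 = 15.5; cy_3 = 3.5; cz_3 = 4.5; cx_4 = 17; cy_4 = 9.5; r_4 = 2.5; cx_5 = 14; cy_5 = 14; cz_5 = 3.5; h_5 = 10; cx_6 = 5; cy_6 = 9; cz_6 = 5; cy_7 = 15.5; cz_7 = 11.5; r_7 = 4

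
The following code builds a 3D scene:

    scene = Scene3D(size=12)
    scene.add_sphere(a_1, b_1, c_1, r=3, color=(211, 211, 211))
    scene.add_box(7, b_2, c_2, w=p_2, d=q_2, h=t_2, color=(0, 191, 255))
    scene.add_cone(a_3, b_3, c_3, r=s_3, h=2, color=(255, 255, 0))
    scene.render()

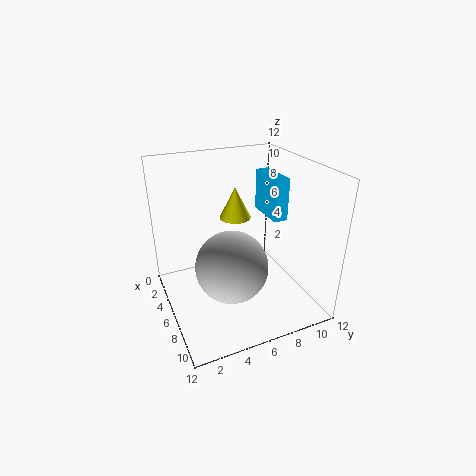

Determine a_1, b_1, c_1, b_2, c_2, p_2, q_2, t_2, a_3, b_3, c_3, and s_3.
a_1 = 7
b_1 = 5
c_1 = 4
b_2 = 7
c_2 = 9
p_2 = 3
q_2 = 1
t_2 = 3
a_3 = 10
b_3 = 4
c_3 = 10
s_3 = 1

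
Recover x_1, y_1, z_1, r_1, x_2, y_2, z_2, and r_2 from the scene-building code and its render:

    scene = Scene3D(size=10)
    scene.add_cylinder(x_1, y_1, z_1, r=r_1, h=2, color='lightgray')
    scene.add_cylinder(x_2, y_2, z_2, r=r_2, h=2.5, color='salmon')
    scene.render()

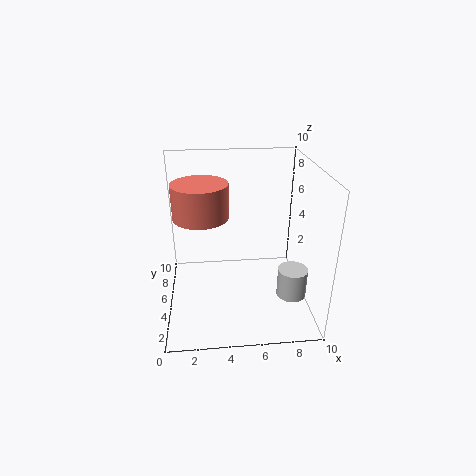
x_1 = 8.5; y_1 = 3; z_1 = 1.5; r_1 = 1; x_2 = 2.5; y_2 = 6.5; z_2 = 6; r_2 = 2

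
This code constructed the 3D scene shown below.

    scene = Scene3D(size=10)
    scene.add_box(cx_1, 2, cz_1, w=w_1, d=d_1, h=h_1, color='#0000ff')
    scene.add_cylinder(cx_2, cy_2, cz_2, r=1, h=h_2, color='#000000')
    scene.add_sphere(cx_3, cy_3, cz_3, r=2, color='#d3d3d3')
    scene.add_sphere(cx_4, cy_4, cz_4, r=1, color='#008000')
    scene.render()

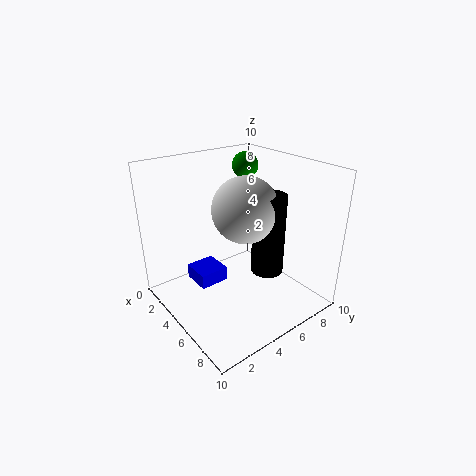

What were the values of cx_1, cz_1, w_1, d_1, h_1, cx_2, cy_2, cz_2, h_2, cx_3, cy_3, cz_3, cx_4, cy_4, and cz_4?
cx_1 = 3; cz_1 = 2; w_1 = 2; d_1 = 2; h_1 = 1; cx_2 = 8; cy_2 = 5; cz_2 = 4; h_2 = 5; cx_3 = 7; cy_3 = 4; cz_3 = 8; cx_4 = 2; cy_4 = 8; cz_4 = 9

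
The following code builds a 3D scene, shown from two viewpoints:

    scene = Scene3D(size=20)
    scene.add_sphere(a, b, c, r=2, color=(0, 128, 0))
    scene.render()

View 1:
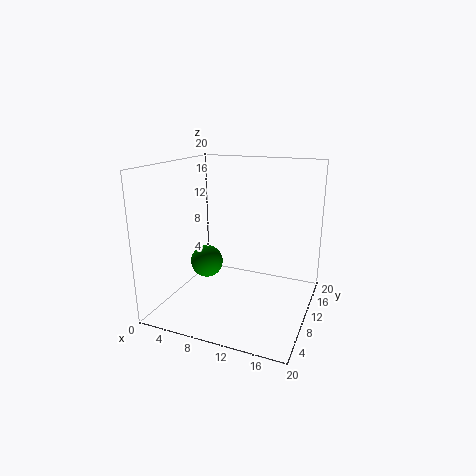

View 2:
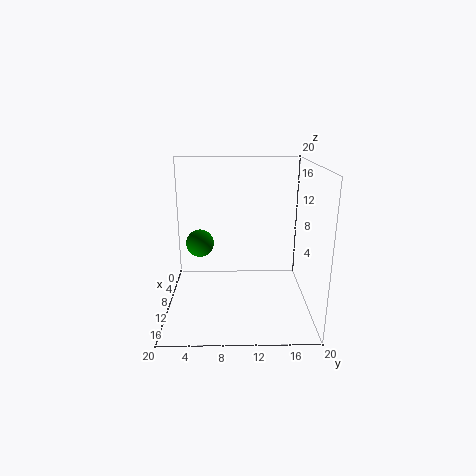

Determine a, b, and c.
a = 8, b = 4.5, c = 8.5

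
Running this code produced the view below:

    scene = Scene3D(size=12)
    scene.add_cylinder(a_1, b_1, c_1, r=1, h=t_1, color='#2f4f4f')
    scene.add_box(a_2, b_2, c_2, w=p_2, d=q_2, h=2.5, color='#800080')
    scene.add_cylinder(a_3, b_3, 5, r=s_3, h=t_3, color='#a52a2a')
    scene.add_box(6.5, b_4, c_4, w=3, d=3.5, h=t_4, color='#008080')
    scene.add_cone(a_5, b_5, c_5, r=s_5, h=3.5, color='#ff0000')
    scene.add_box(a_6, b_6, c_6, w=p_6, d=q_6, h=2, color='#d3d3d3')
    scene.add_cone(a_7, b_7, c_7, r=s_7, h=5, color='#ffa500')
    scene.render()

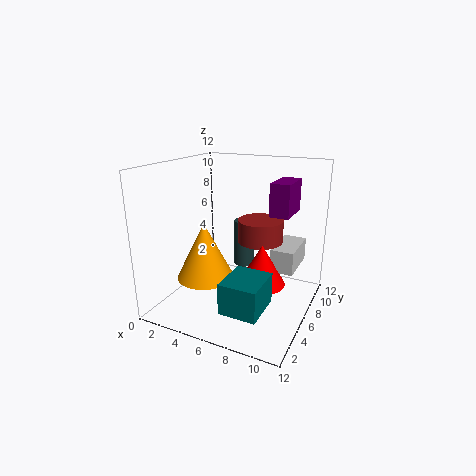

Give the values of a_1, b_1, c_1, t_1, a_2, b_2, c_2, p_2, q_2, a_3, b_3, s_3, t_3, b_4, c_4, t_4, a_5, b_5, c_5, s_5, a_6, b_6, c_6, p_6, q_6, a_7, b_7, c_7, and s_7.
a_1 = 4.5, b_1 = 10.5, c_1 = 1.5, t_1 = 4.5, a_2 = 9, b_2 = 5, c_2 = 8.5, p_2 = 1.5, q_2 = 3, a_3 = 7, b_3 = 8.5, s_3 = 2, t_3 = 2, b_4 = 1.5, c_4 = 1.5, t_4 = 2.5, a_5 = 8, b_5 = 6.5, c_5 = 2, s_5 = 2, a_6 = 8.5, b_6 = 7, c_6 = 3, p_6 = 2, q_6 = 4, a_7 = 3, b_7 = 5.5, c_7 = 2, s_7 = 2.5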